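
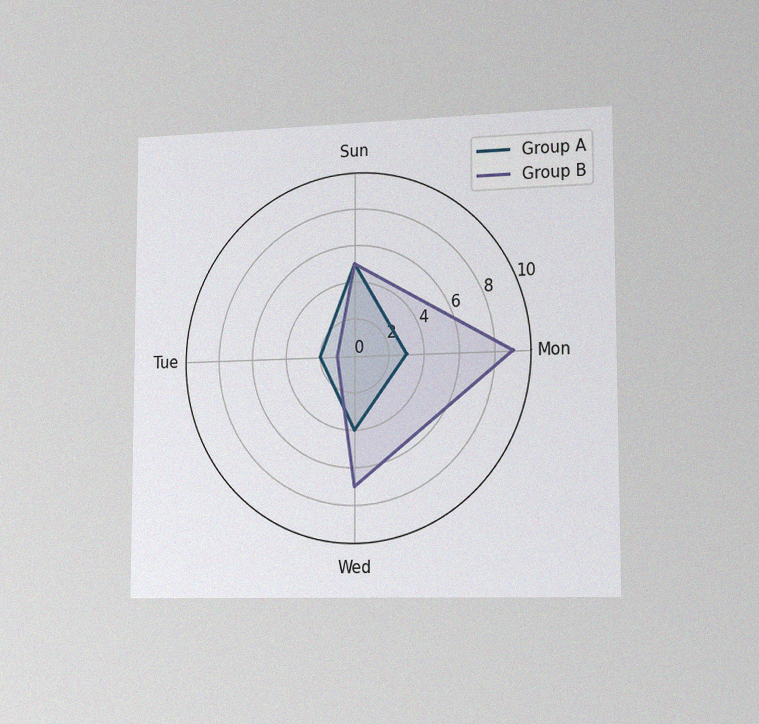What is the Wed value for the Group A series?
The chart is viewed slightly from the right, with some photo noise. On the Wed axis, Group A reaches 4.

4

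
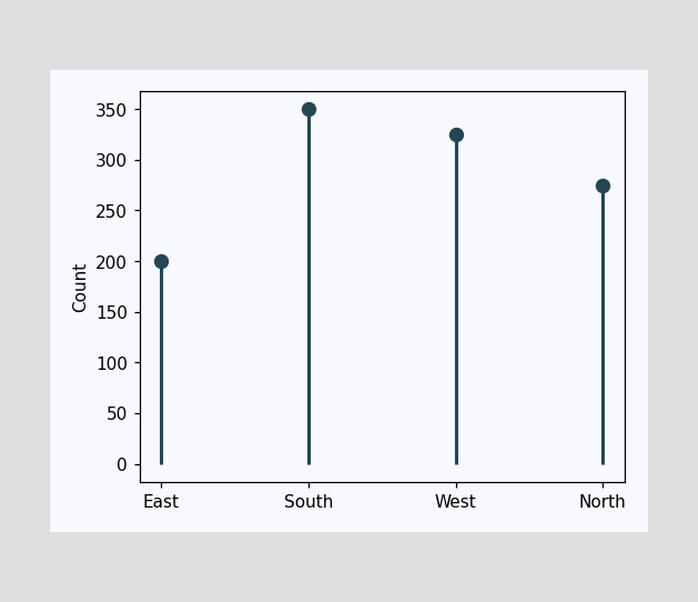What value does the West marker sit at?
The West marker sits at 325.

325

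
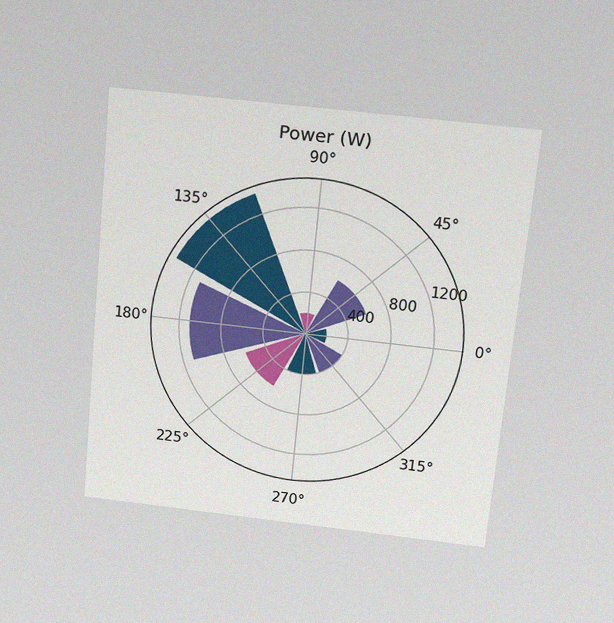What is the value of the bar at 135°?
1400W

The chart is tilted about 5° clockwise and viewed slightly from above, with some photo noise. The bar at 135° reaches 1400W on the radial axis.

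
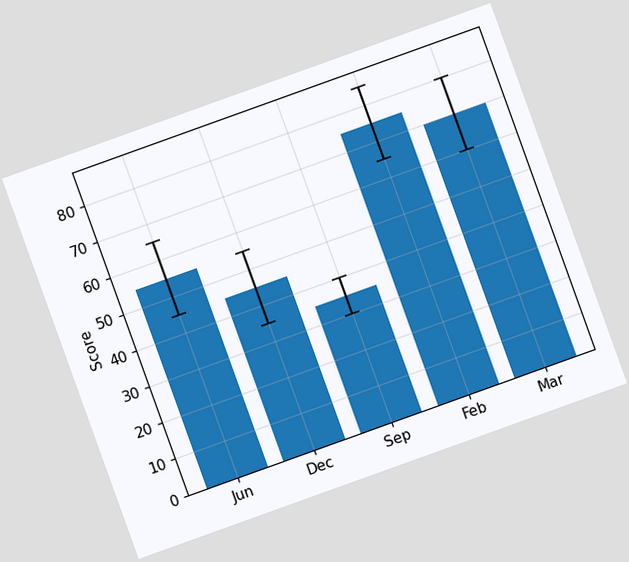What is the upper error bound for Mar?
The chart is tilted about 20° counter-clockwise. The Mar bar's upper whisker reaches 80.

80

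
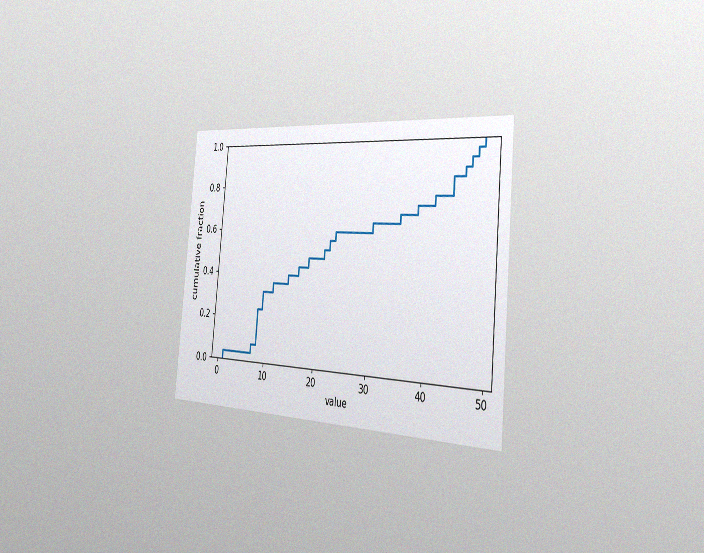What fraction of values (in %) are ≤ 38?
The chart is tilted about 5° clockwise and viewed slightly from the right, with some photo noise. At x=38 the ECDF step is at 72%.

72%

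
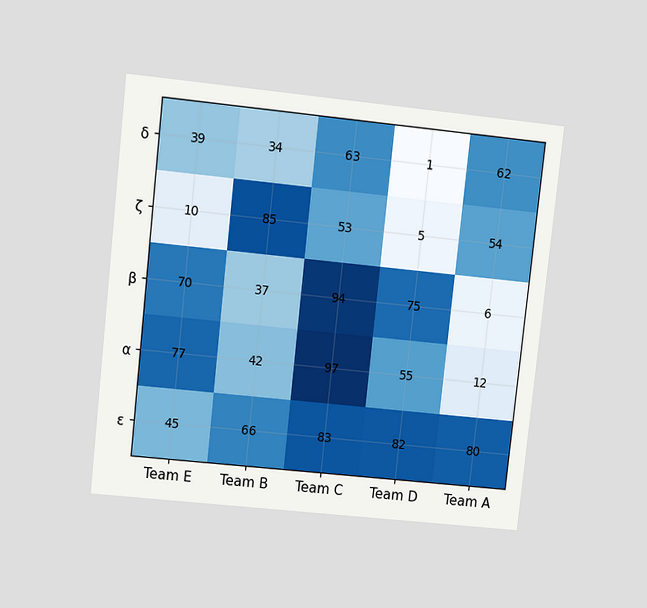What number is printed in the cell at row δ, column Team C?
63

The chart is tilted about 6° clockwise and viewed at a slight angle. The (δ, Team C) cell reads 63.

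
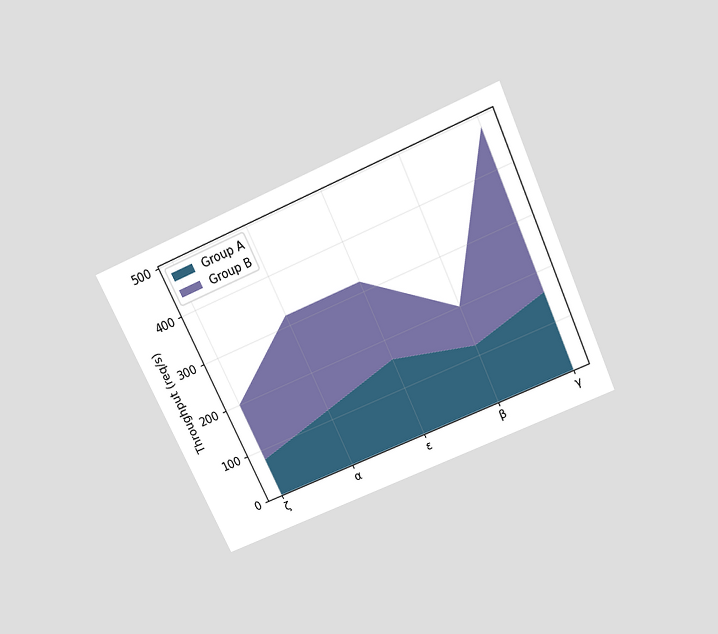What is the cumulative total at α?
The chart is tilted about 25° counter-clockwise and viewed slightly from above. The stacked total at α reaches 320req/s.

320req/s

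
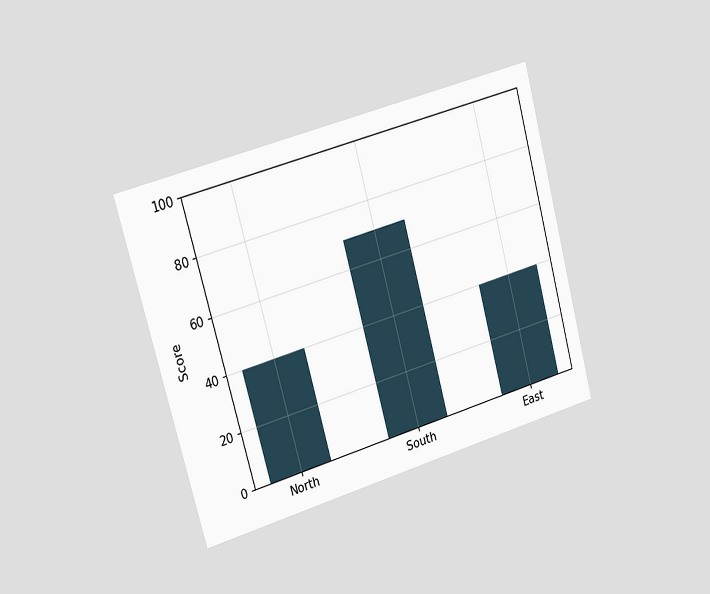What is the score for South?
The chart is tilted about 15° counter-clockwise and viewed slightly from the left. Reading along the chart's y-axis, the South bar reaches 70.

70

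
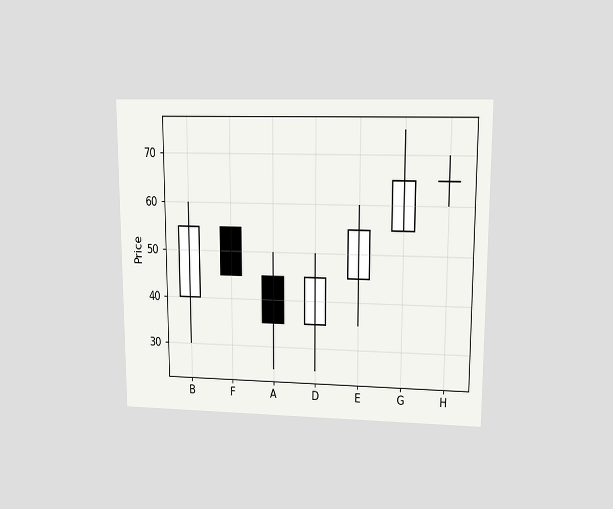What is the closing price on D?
The chart is viewed at a slight angle. The D candle closes at 45.

45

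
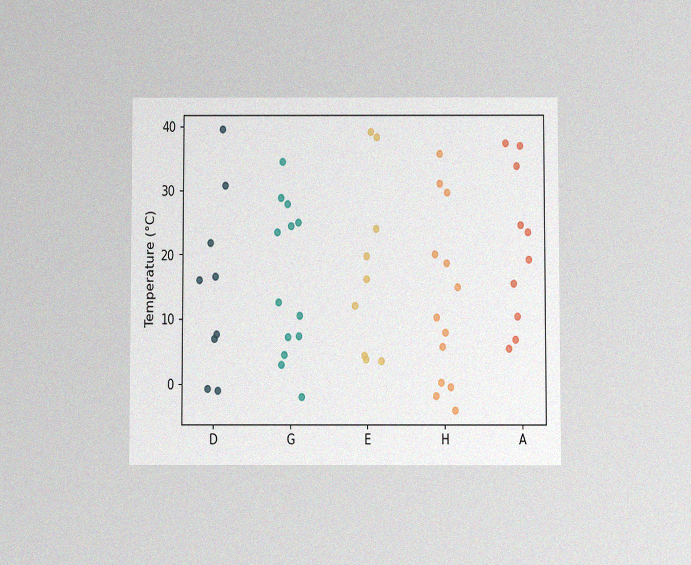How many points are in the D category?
9

The chart is viewed slightly from below, with some photo noise. Counting the markers in the D column gives 9.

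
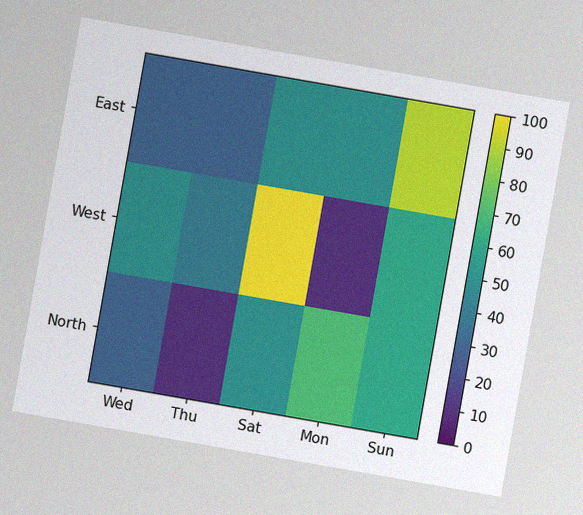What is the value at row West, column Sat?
100

The chart is tilted about 10° clockwise, with some photo noise. Matching cell (West, Sat) against the colorbar gives 100.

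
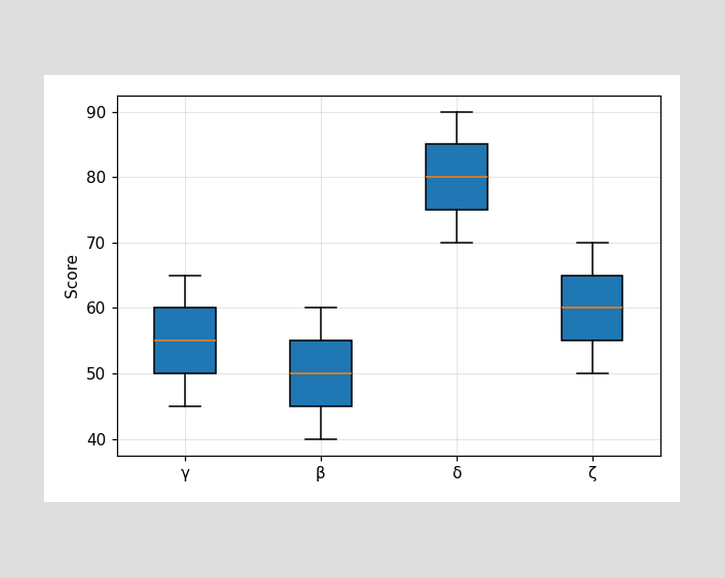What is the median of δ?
80

The median line in the δ box sits at 80.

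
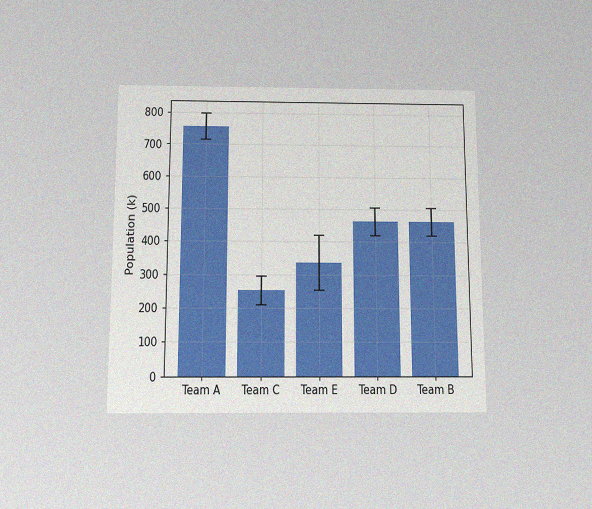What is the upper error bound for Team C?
294k

The chart is viewed slightly from below, with some photo noise. The Team C bar's upper whisker reaches 294k.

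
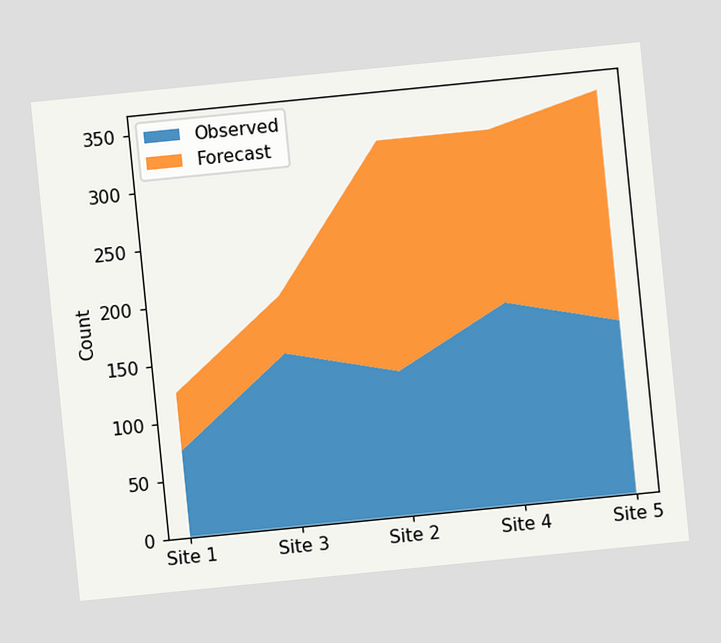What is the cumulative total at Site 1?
125

The chart is tilted about 6° counter-clockwise. The stacked total at Site 1 reaches 125.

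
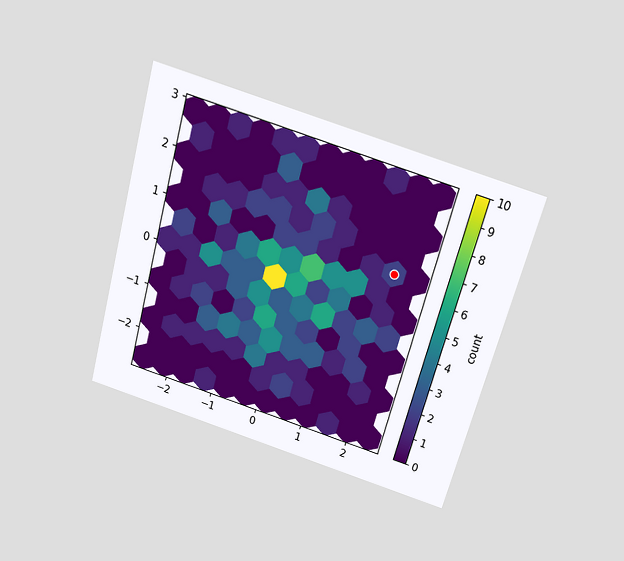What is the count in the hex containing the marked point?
The chart is tilted about 15° clockwise and viewed slightly from above. The marked hex reads 2 on the colorbar.

2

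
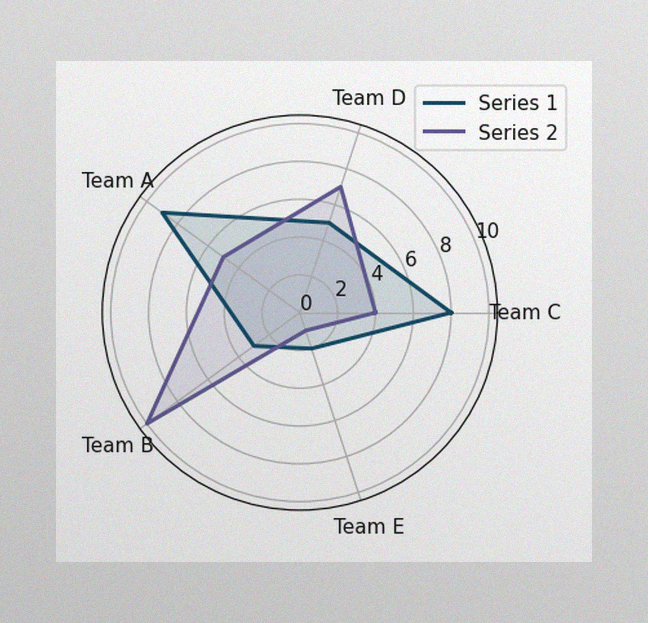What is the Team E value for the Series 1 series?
2

The image has some photo noise and uneven lighting. On the Team E axis, Series 1 reaches 2.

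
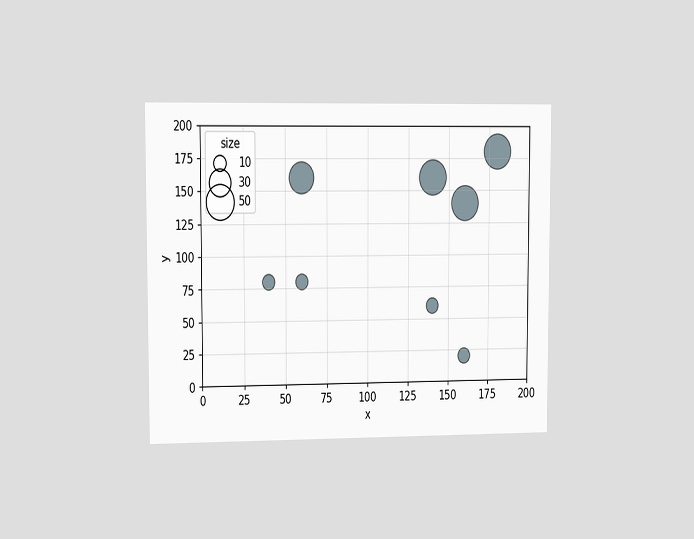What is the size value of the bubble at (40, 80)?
The chart is viewed slightly from the left. Matching the bubble at (40, 80) against the size legend gives 10.

10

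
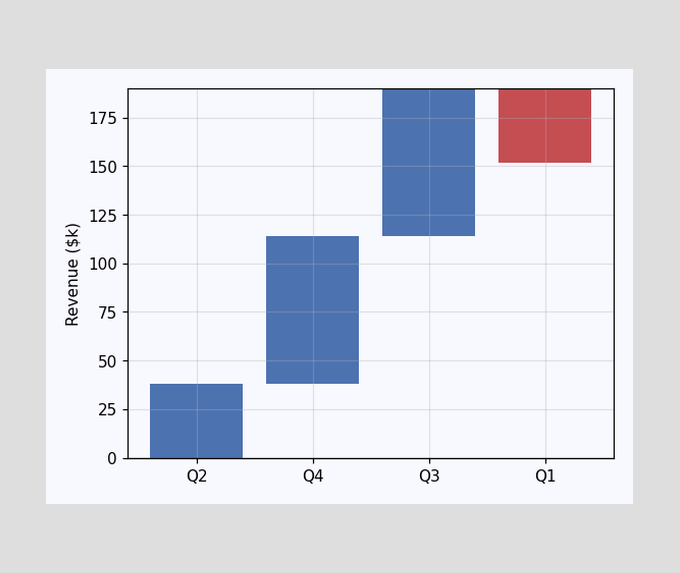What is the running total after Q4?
$114k

After Q4 the running total reaches $114k.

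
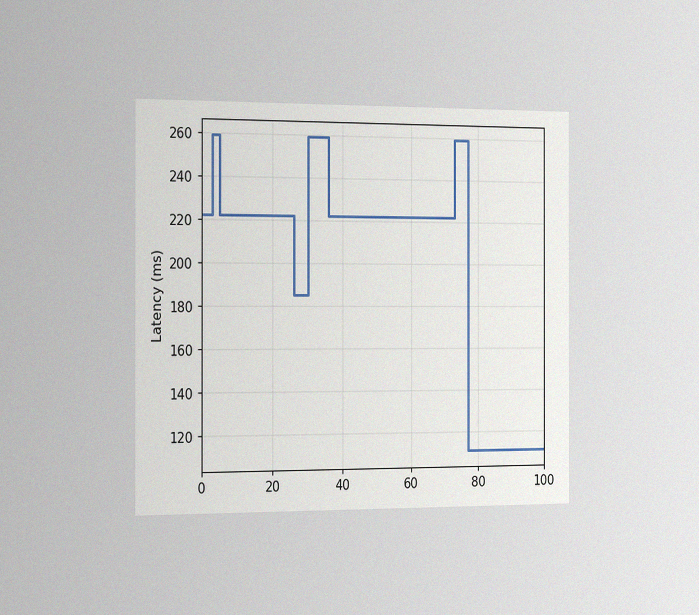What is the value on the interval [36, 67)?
The chart is viewed slightly from the left, with some photo noise. On [36, 67) the step sits at 222ms.

222ms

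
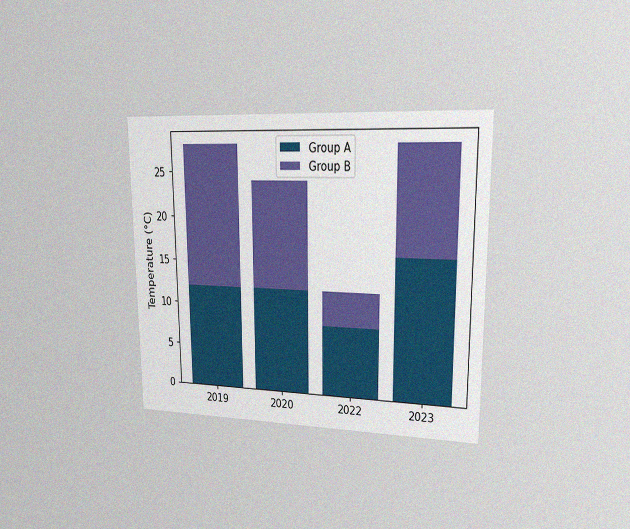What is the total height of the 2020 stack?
The chart is viewed slightly from the right, with some photo noise. The 2020 stack's top reaches 24°C on the y-axis.

24°C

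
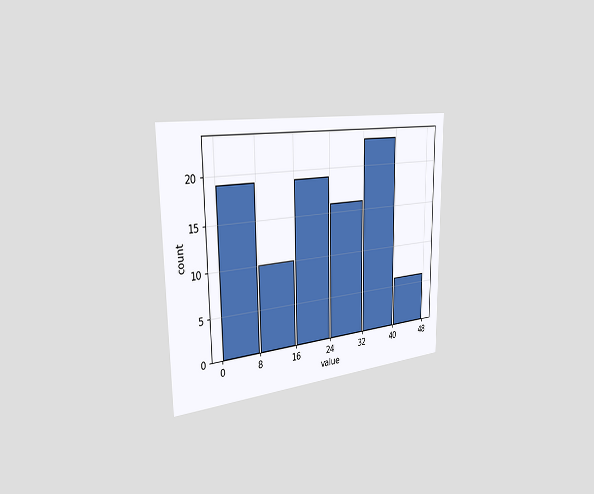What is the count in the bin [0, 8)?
The chart is viewed slightly from the left. The [0, 8) bin has height 19.

19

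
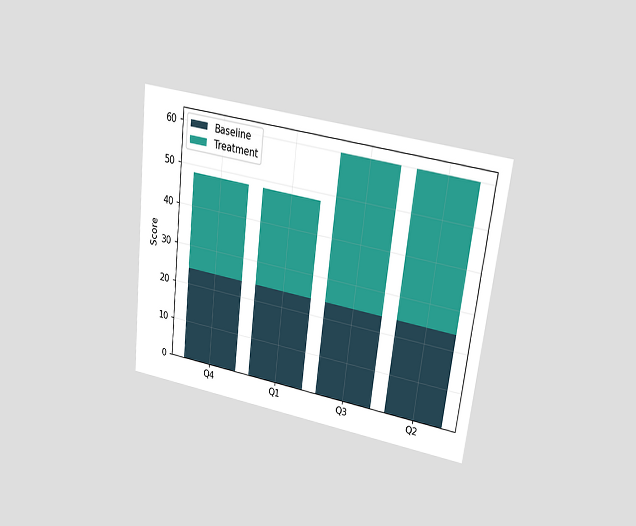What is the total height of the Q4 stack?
The chart is tilted about 7° clockwise and viewed at a slight angle. The Q4 stack's top reaches 48 on the y-axis.

48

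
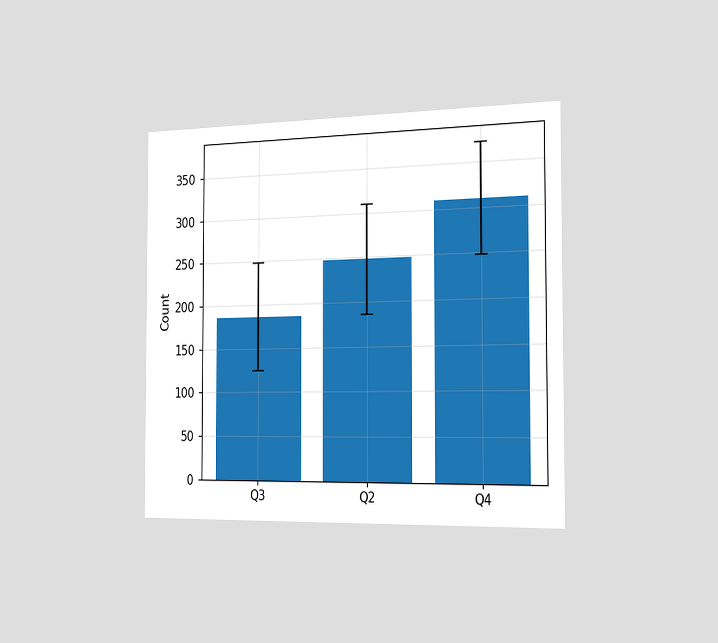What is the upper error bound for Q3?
The chart is viewed slightly from the right. The Q3 bar's upper whisker reaches 248.

248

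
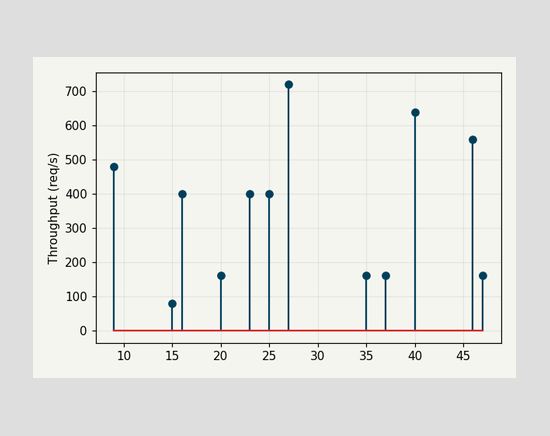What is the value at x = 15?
The stem at x=15 reaches 80req/s.

80req/s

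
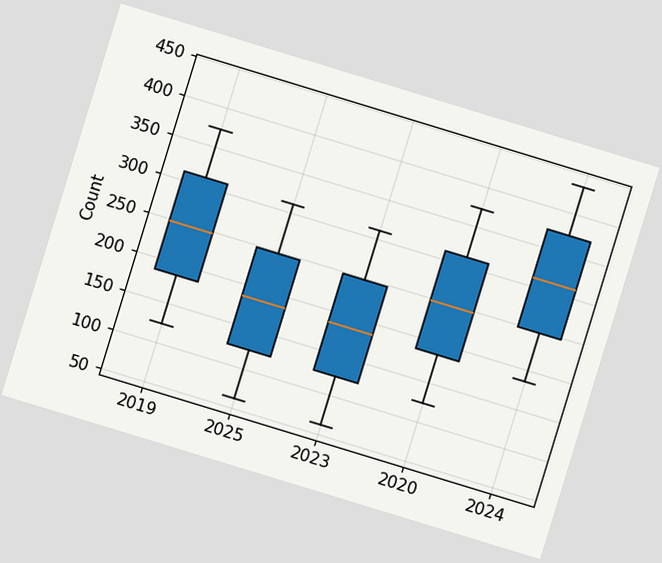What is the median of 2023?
186

The chart is tilted about 17° clockwise. The median line in the 2023 box sits at 186.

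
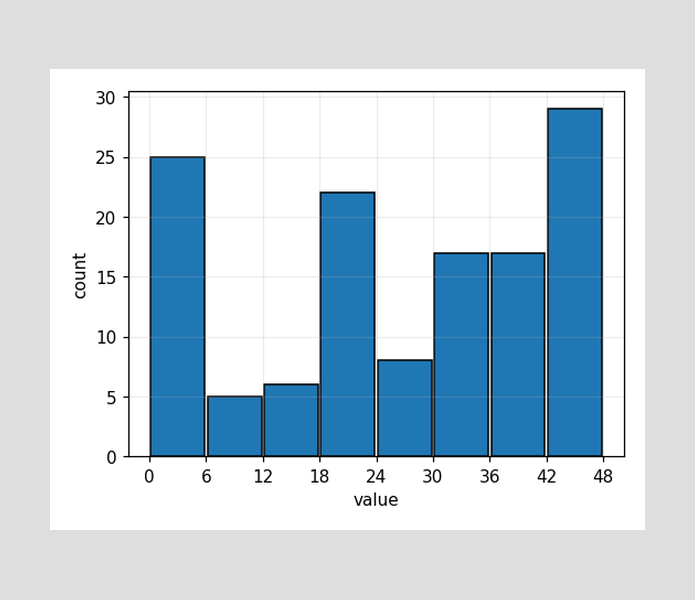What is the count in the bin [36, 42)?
The [36, 42) bin has height 17.

17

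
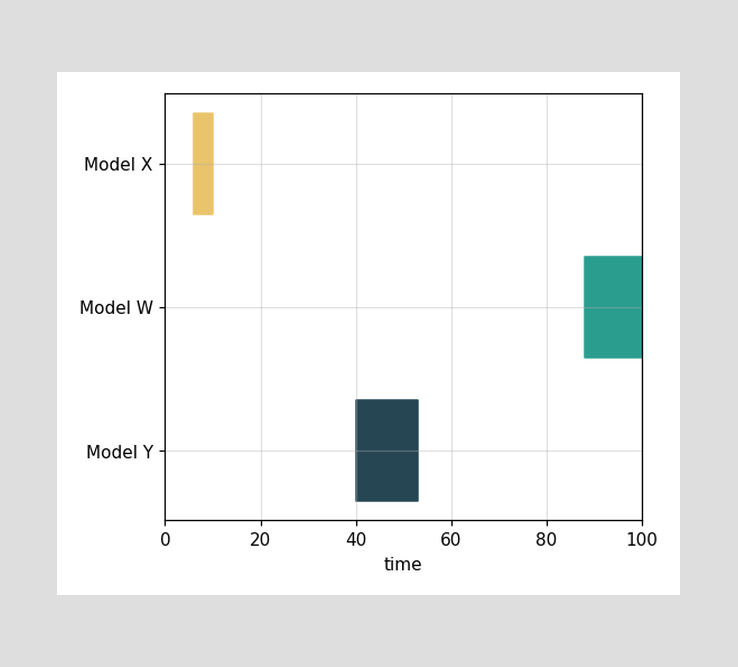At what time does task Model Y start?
40

The Model Y bar begins at t=40.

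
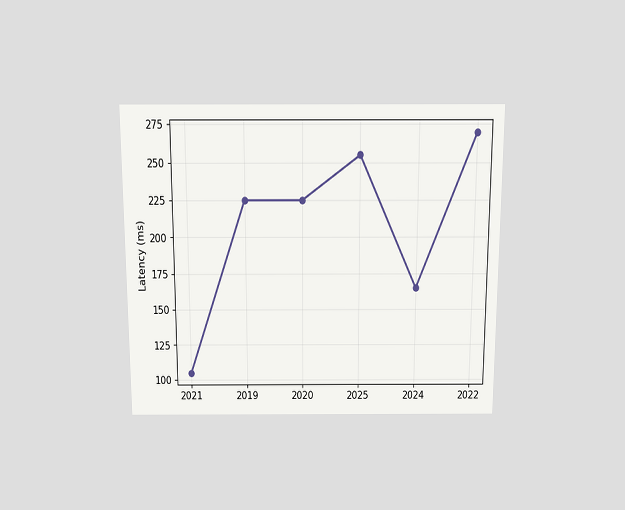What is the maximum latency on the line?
The chart is viewed slightly from above. The highest point is at 2022, and reading across to the y-axis gives 270ms.

270ms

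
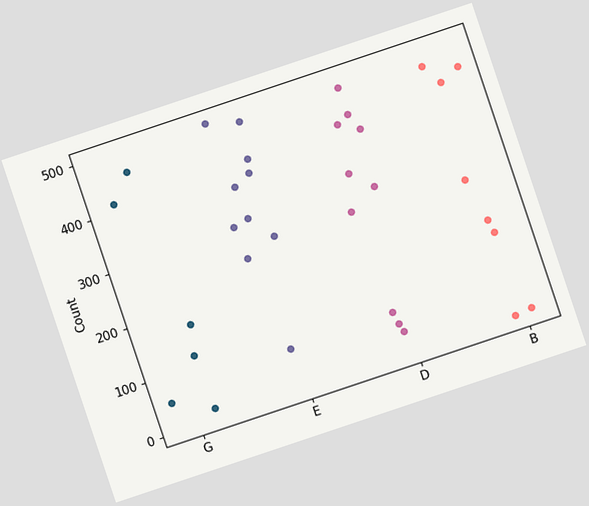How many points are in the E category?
The chart is tilted about 19° counter-clockwise. Counting the markers in the E column gives 10.

10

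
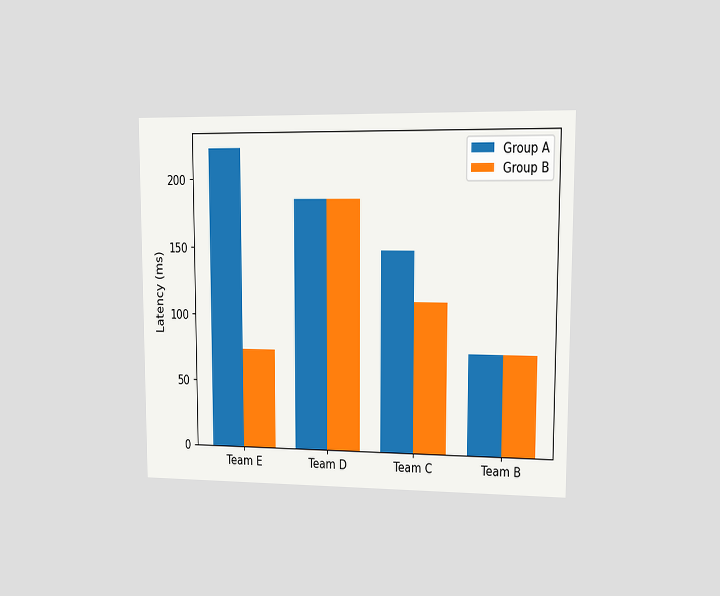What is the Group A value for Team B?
The chart is viewed at a slight angle. The Group A bar at Team B reaches 74ms on the y-axis.

74ms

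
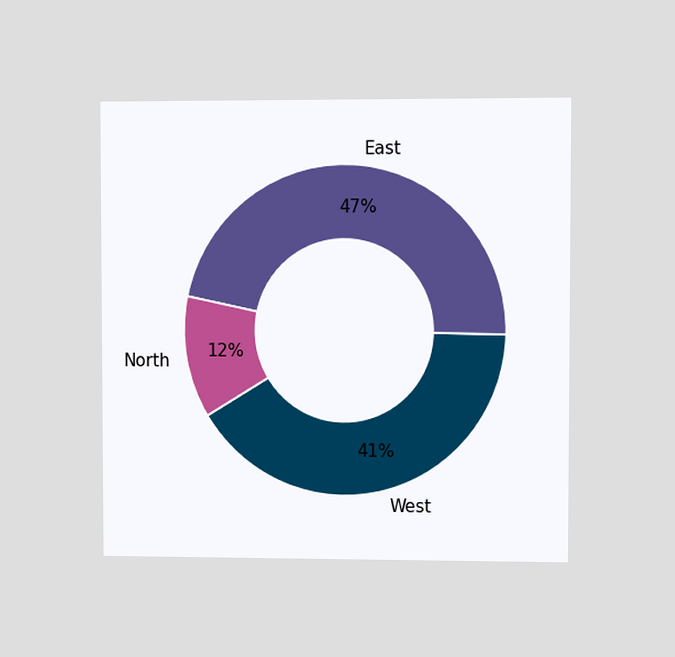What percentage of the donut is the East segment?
47%

The chart is viewed at a slight angle. The East segment takes up 47% of the ring.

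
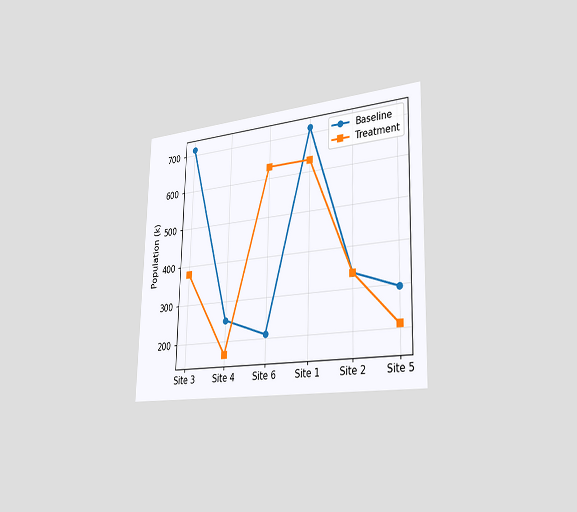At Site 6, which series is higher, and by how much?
Treatment, by 420k

The chart is viewed slightly from the right. At Site 6, Treatment sits above the other line by 420k.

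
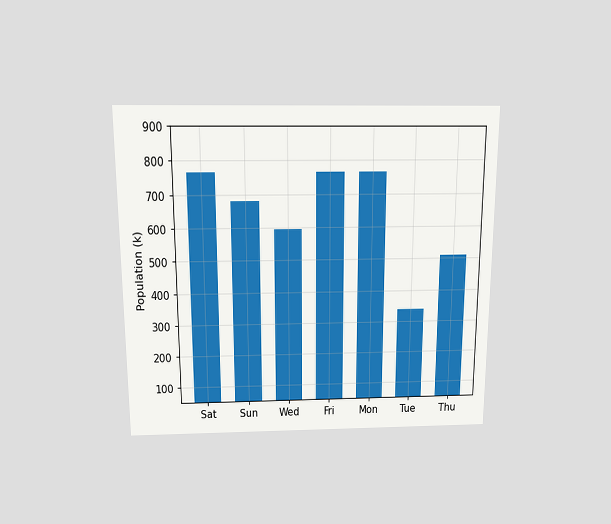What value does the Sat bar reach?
765k

The chart is viewed slightly from above. Reading along the chart's y-axis, the Sat bar reaches 765k.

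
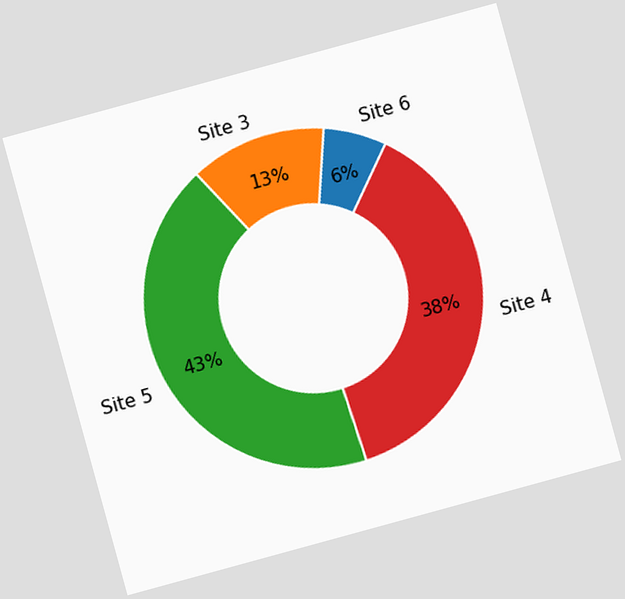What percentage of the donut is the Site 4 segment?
The chart is tilted about 15° counter-clockwise. The Site 4 segment takes up 38% of the ring.

38%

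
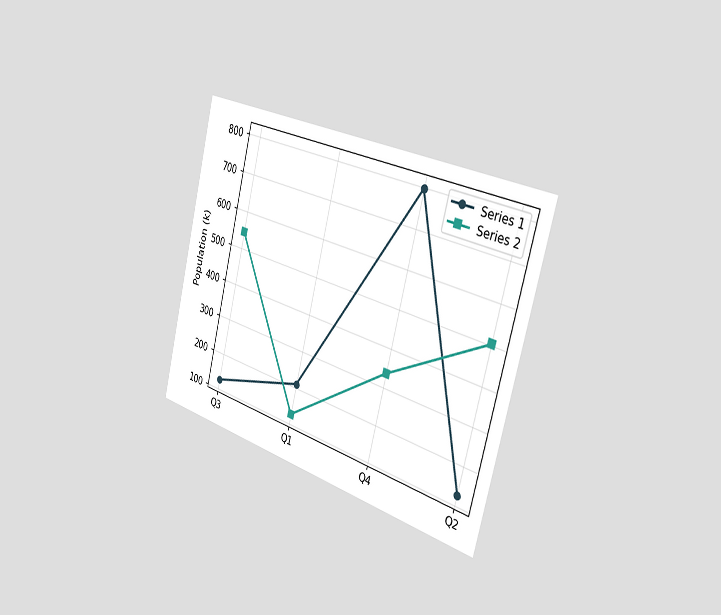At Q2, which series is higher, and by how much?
The chart is tilted about 15° clockwise and viewed slightly from the right. At Q2, Series 2 sits above the other line by 378k.

Series 2, by 378k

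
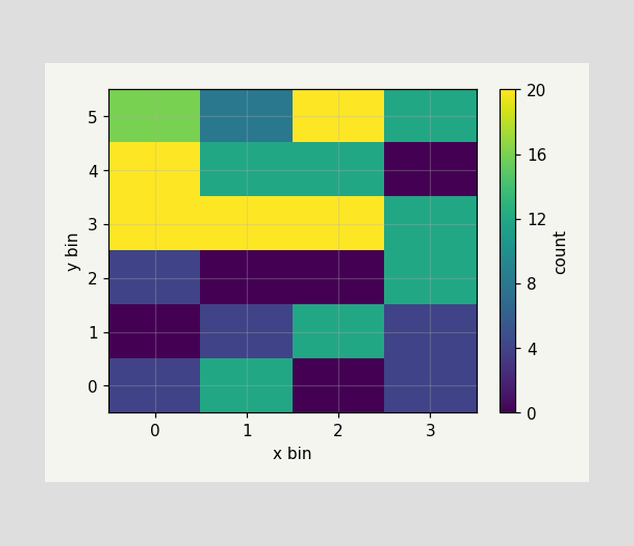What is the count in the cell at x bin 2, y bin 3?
Matching the cell (2, 3) against the colorbar gives 20.

20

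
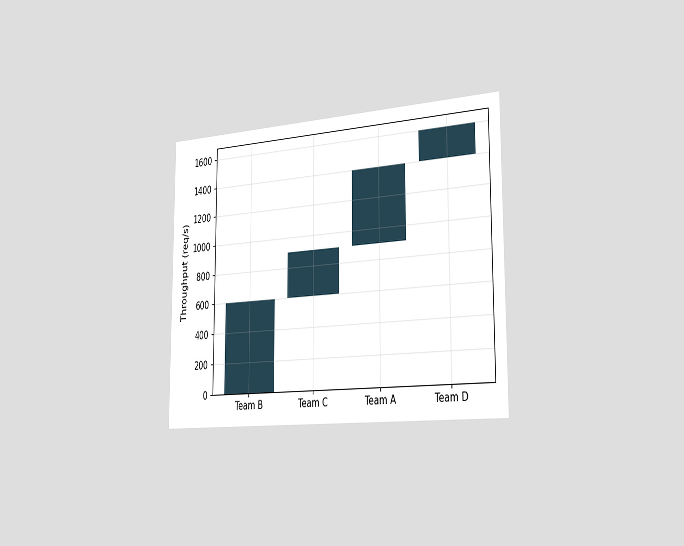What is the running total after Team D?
The chart is viewed slightly from the right. After Team D the running total reaches 1600req/s.

1600req/s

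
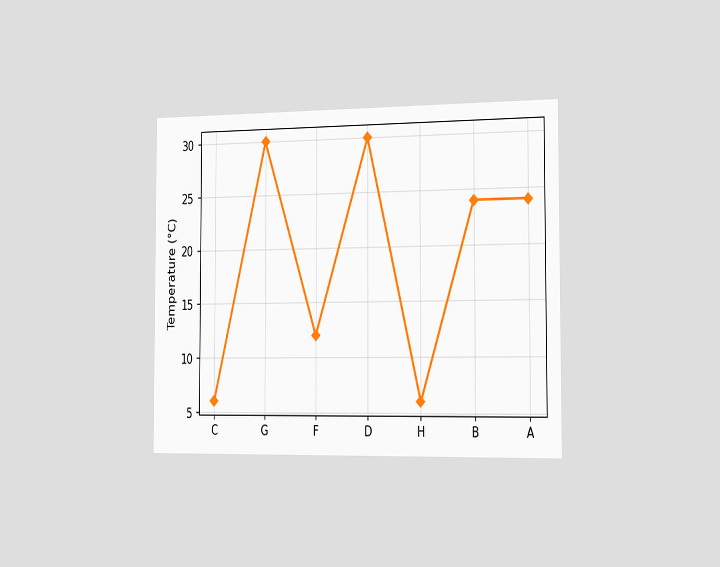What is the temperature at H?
6°C

The chart is viewed slightly from the right. At H, the line is at 6°C.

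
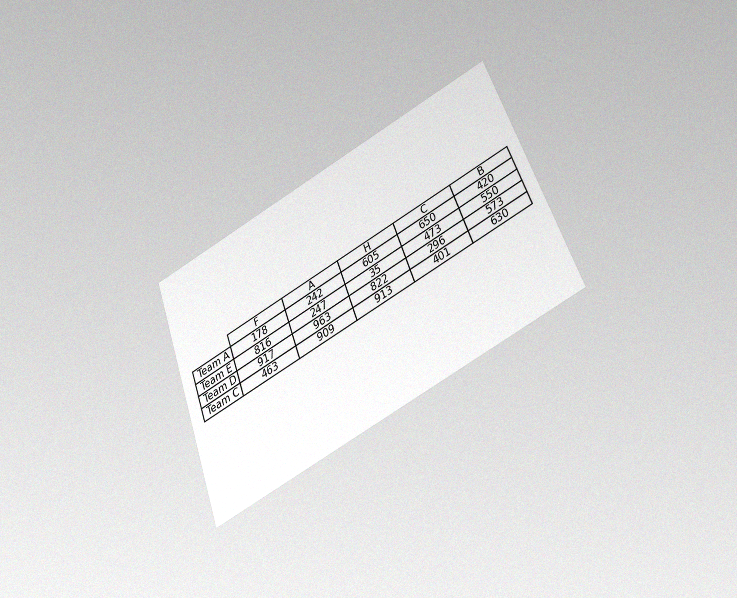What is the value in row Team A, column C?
The chart is tilted about 21° counter-clockwise and viewed slightly from below, with some photo noise. The (Team A, C) cell reads 650.

650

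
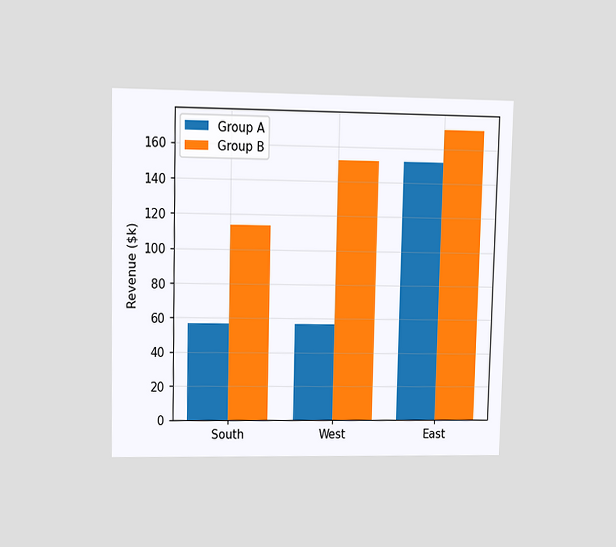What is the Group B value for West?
The chart is viewed at a slight angle. The Group B bar at West reaches $152k on the y-axis.

$152k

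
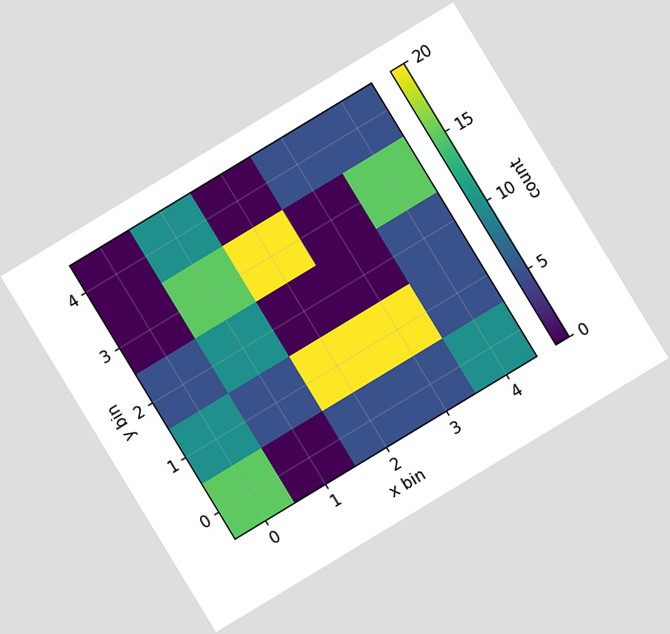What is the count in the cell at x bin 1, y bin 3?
The chart is tilted about 31° counter-clockwise. Matching the cell (1, 3) against the colorbar gives 15.

15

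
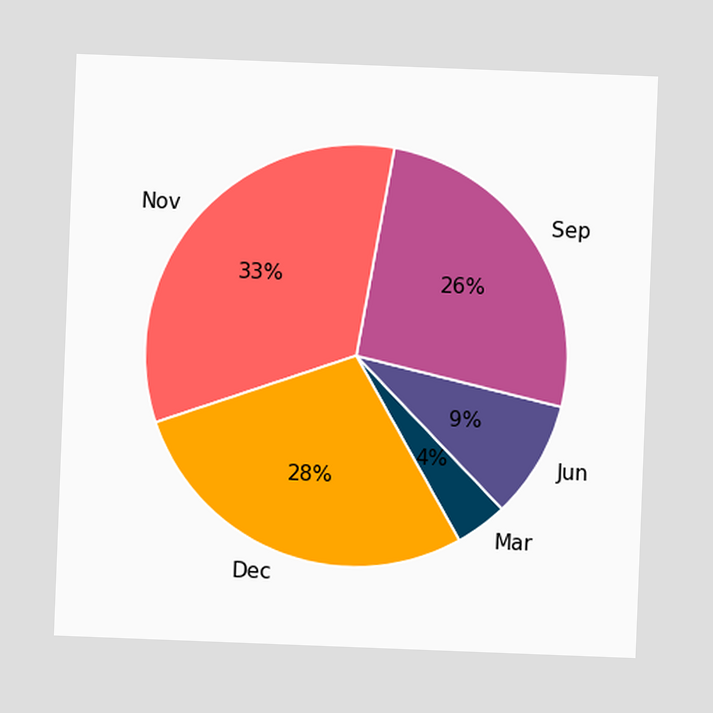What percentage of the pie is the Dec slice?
28%

The chart is tilted about 2° clockwise. The Dec slice takes up 28% of the pie.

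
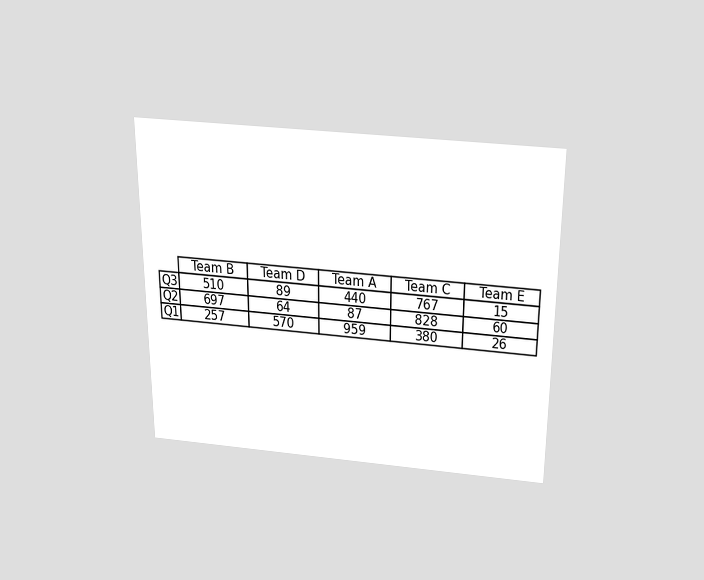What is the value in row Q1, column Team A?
The chart is viewed slightly from above. The (Q1, Team A) cell reads 959.

959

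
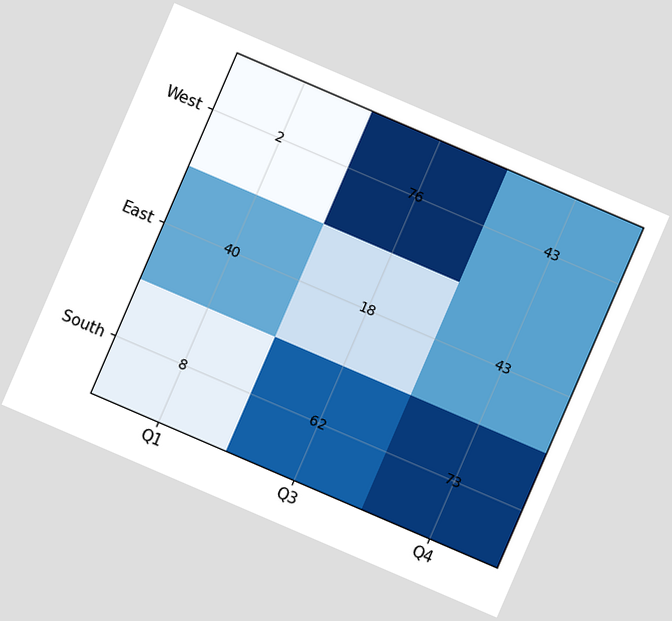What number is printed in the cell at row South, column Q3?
The chart is tilted about 23° clockwise. The (South, Q3) cell reads 62.

62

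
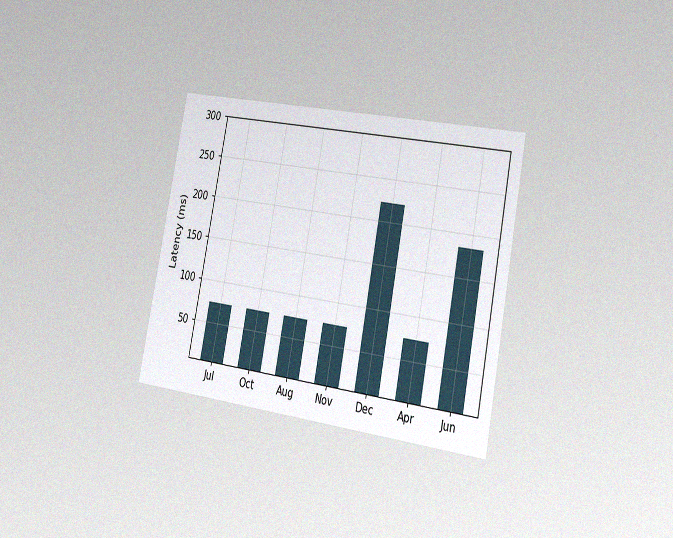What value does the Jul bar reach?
74ms

The chart is tilted about 11° clockwise and viewed slightly from the right, with some photo noise. Reading along the chart's y-axis, the Jul bar reaches 74ms.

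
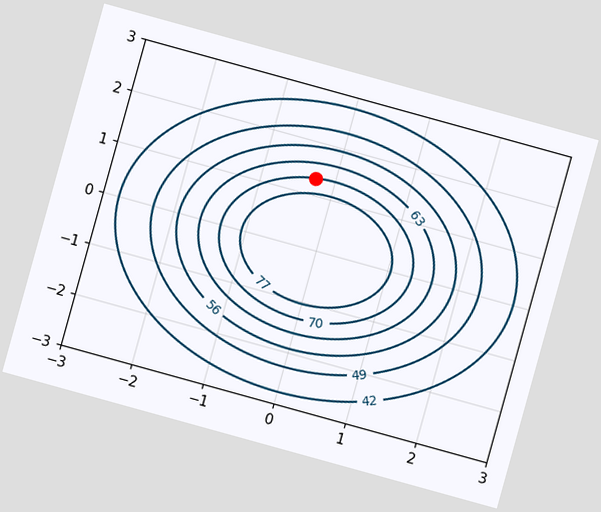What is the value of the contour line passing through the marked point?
70

The chart is tilted about 15° clockwise. The marked point sits on the contour labelled 70.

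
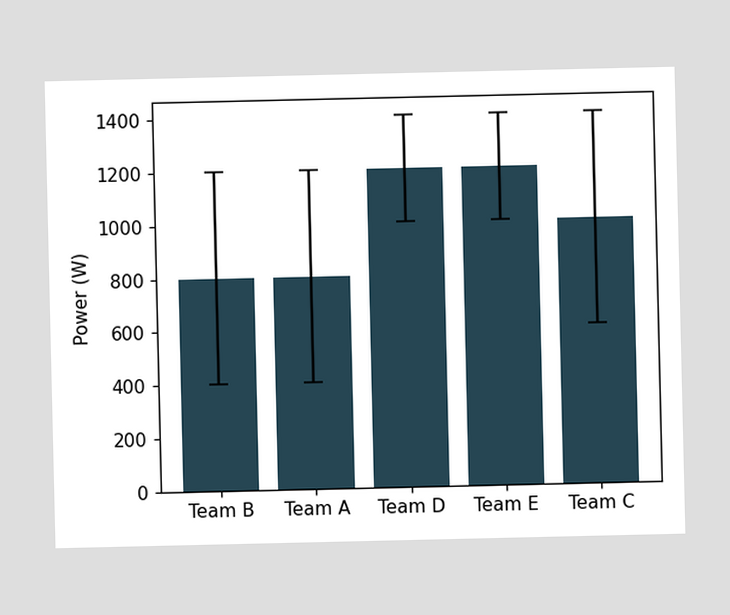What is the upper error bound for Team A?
The Team A bar's upper whisker reaches 1200W.

1200W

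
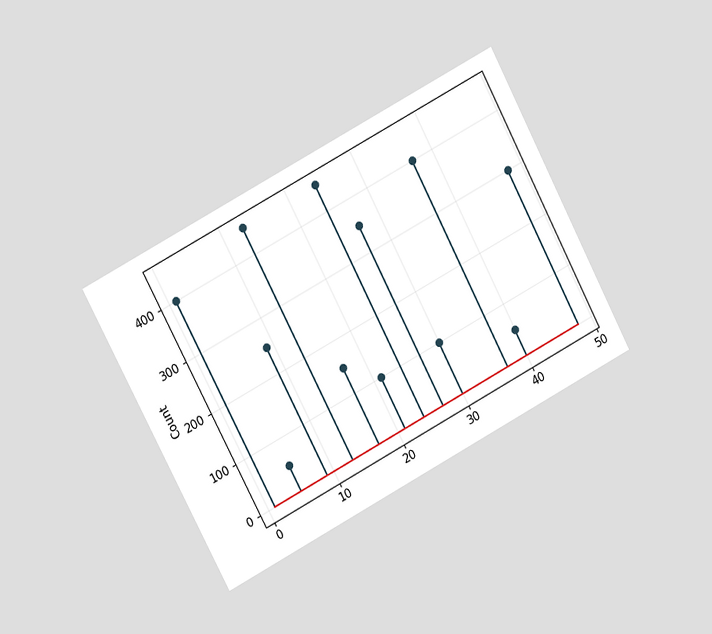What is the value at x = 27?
350

The chart is tilted about 28° counter-clockwise and viewed at a slight angle. The stem at x=27 reaches 350.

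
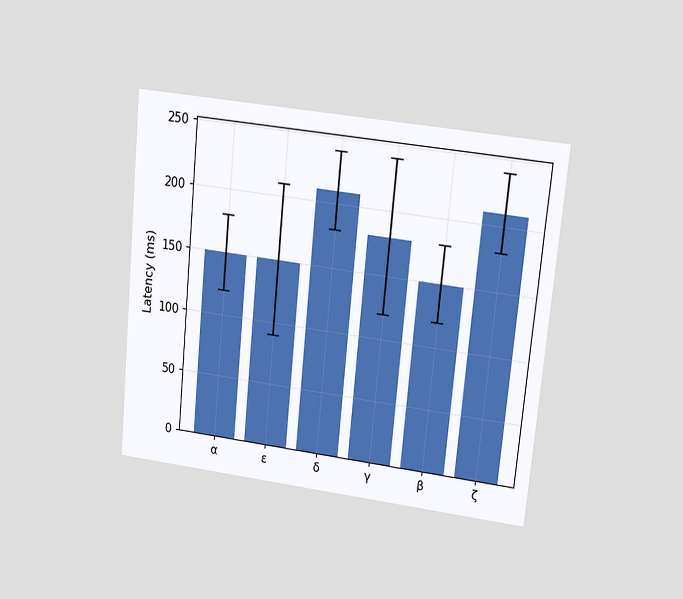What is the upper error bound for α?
180ms

The chart is tilted about 5° clockwise and viewed at a slight angle. The α bar's upper whisker reaches 180ms.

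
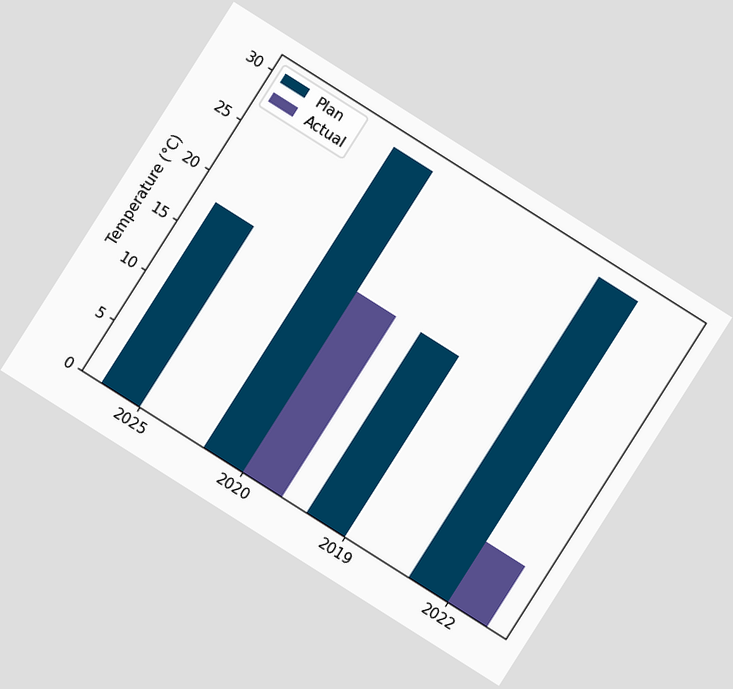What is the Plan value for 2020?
30°C

The chart is tilted about 32° clockwise. The Plan bar at 2020 reaches 30°C on the y-axis.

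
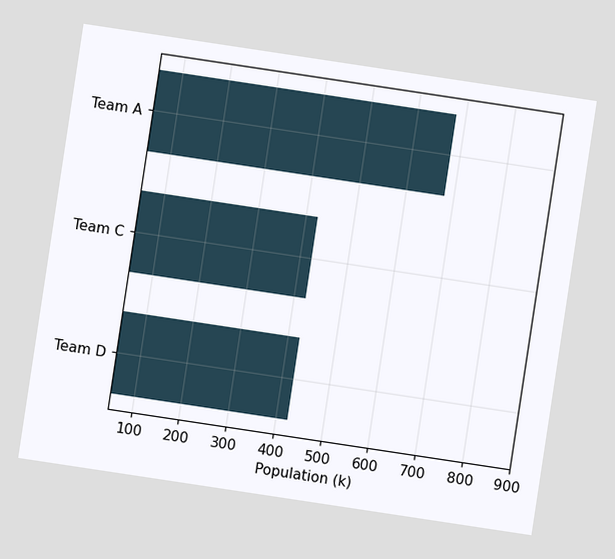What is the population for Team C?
The chart is tilted about 9° clockwise. Reading along the chart's x-axis, the Team C bar reaches 425k.

425k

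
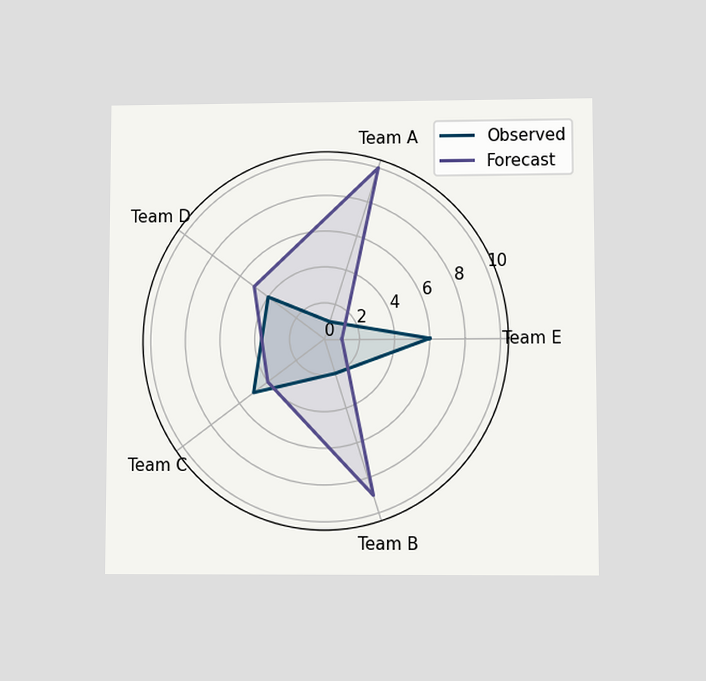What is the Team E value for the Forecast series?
1

The chart is viewed at a slight angle. On the Team E axis, Forecast reaches 1.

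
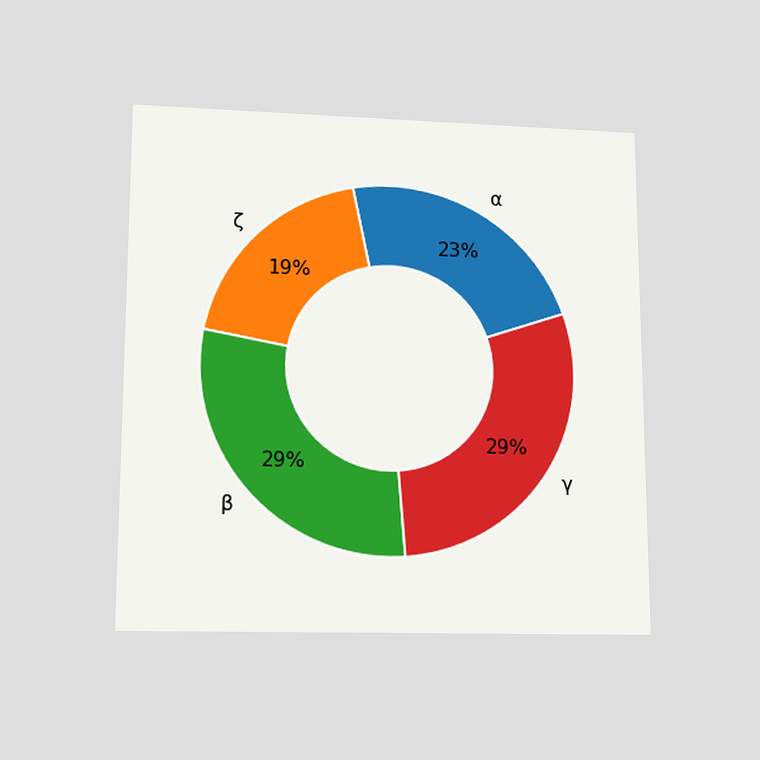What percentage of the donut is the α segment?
The chart is viewed slightly from below. The α segment takes up 23% of the ring.

23%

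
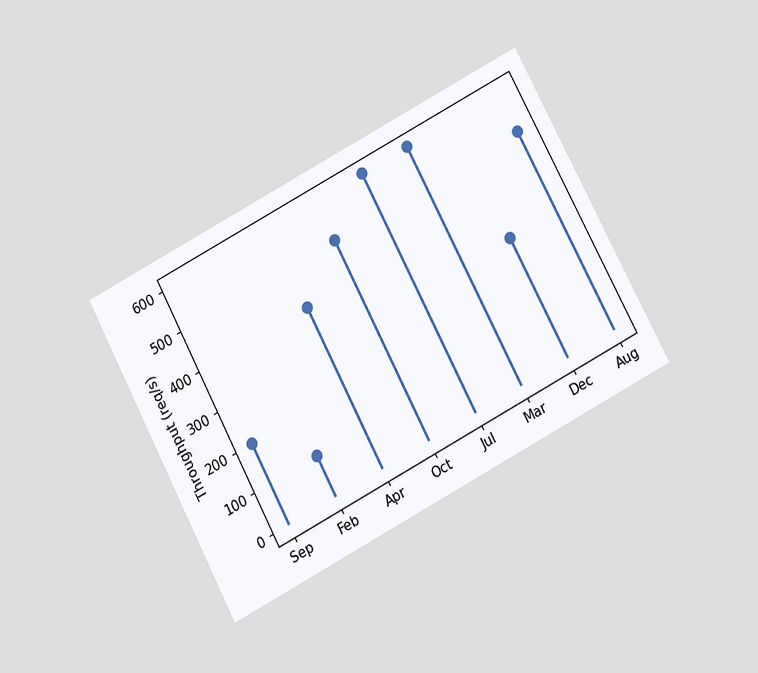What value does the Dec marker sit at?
The chart is tilted about 28° counter-clockwise and viewed at a slight angle. The Dec marker sits at 300req/s.

300req/s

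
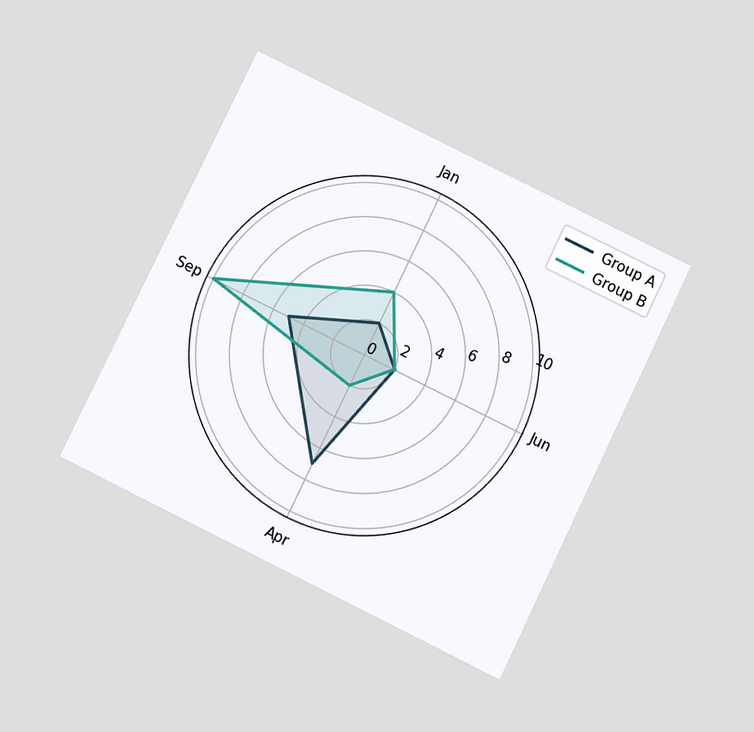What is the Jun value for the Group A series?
The chart is tilted about 26° clockwise and viewed slightly from below. On the Jun axis, Group A reaches 2.

2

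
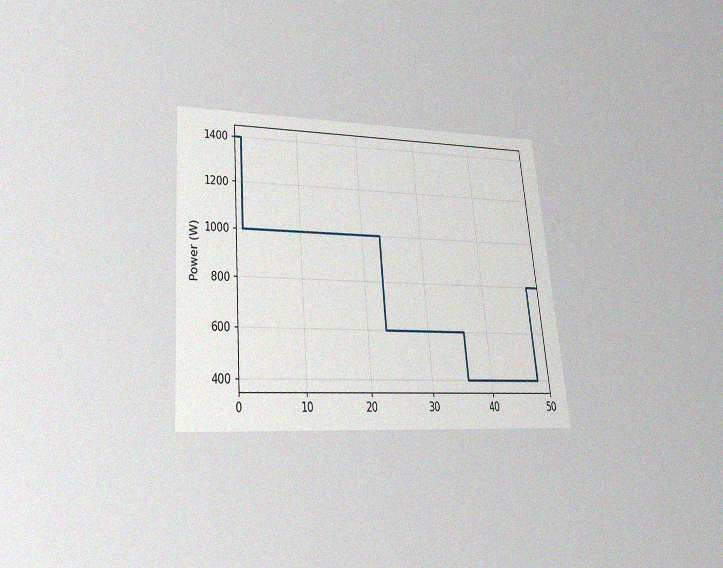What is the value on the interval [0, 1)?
The chart is tilted about 5° counter-clockwise and viewed slightly from below, with some photo noise. On [0, 1) the step sits at 1400W.

1400W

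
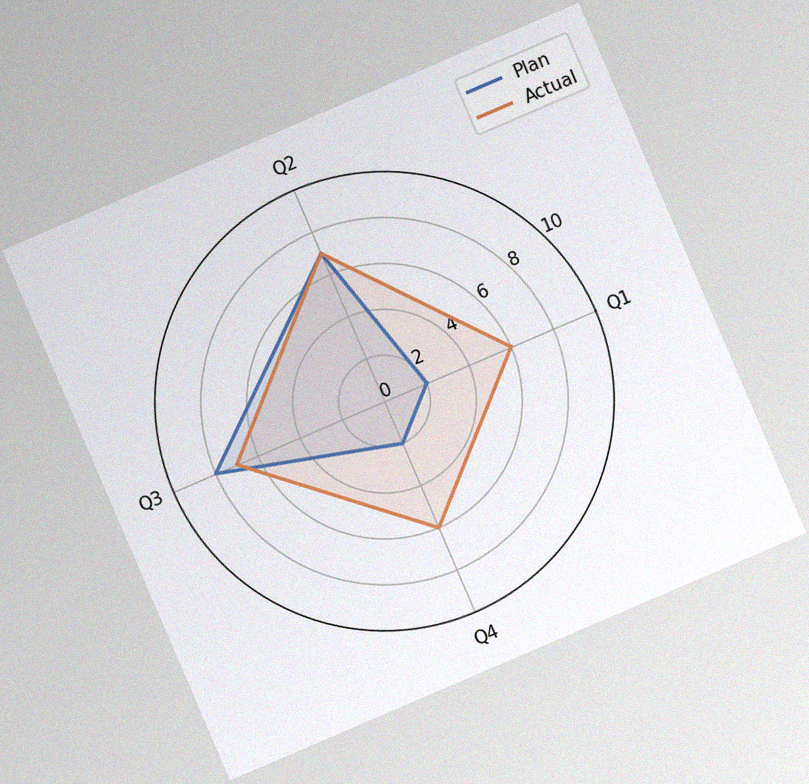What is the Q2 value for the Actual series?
7

The chart is tilted about 23° counter-clockwise, with some photo noise. On the Q2 axis, Actual reaches 7.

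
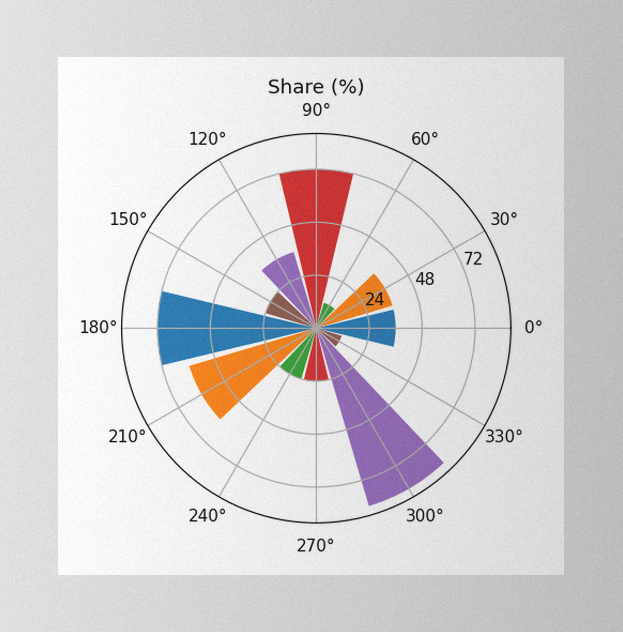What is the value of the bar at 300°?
The image has some photo noise and uneven lighting. The bar at 300° reaches 84% on the radial axis.

84%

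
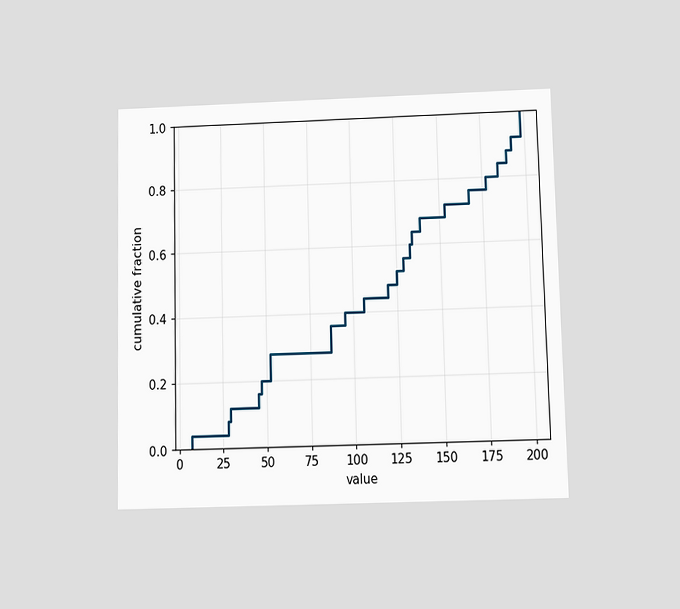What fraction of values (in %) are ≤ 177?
The chart is viewed slightly from below. At x=177 the ECDF step is at 80%.

80%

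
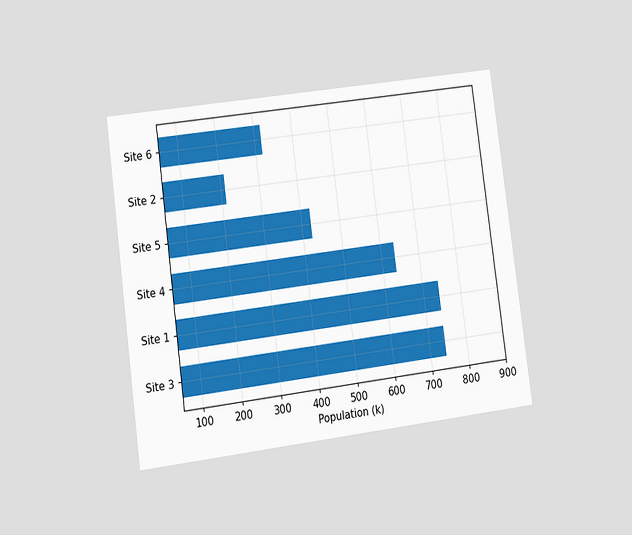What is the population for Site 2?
The chart is tilted about 7° counter-clockwise and viewed at a slight angle. Reading along the chart's x-axis, the Site 2 bar reaches 212k.

212k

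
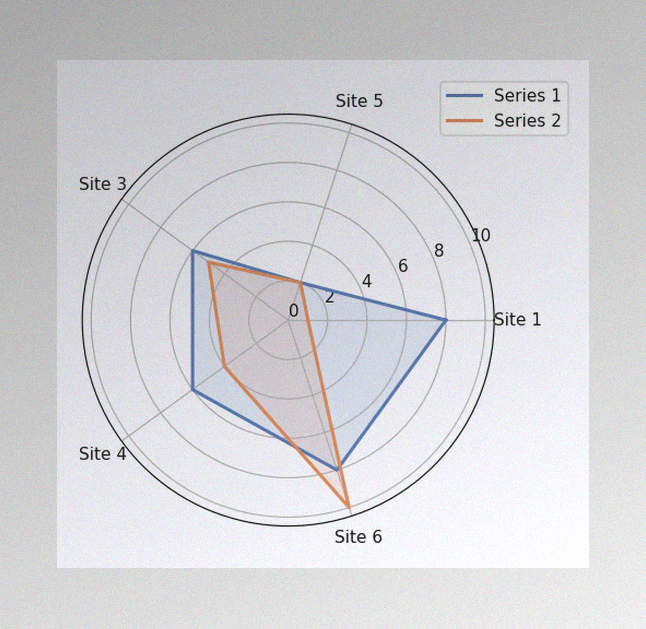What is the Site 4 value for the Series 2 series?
The image has some photo noise and uneven lighting. On the Site 4 axis, Series 2 reaches 4.

4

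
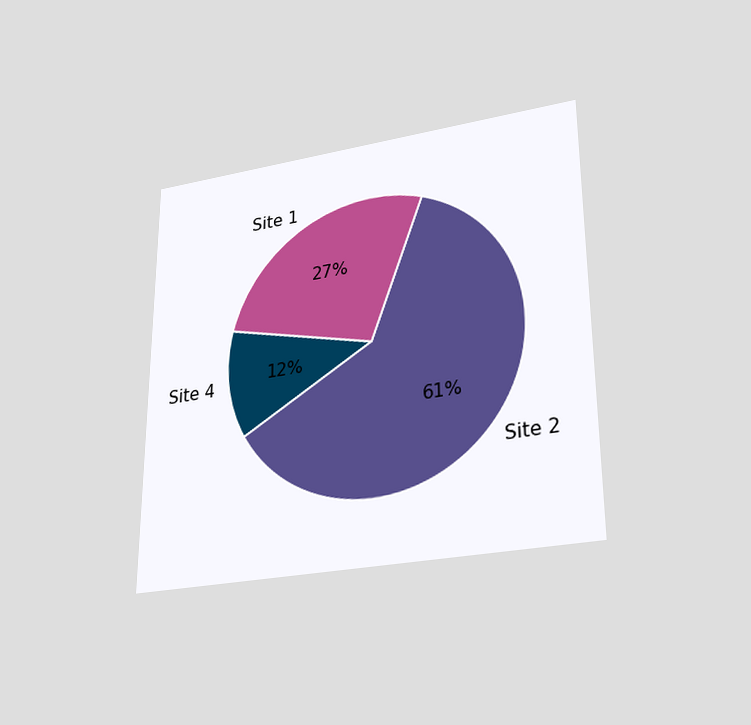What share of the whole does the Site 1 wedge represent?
The chart is viewed slightly from below. The Site 1 slice takes up 27% of the pie.

27%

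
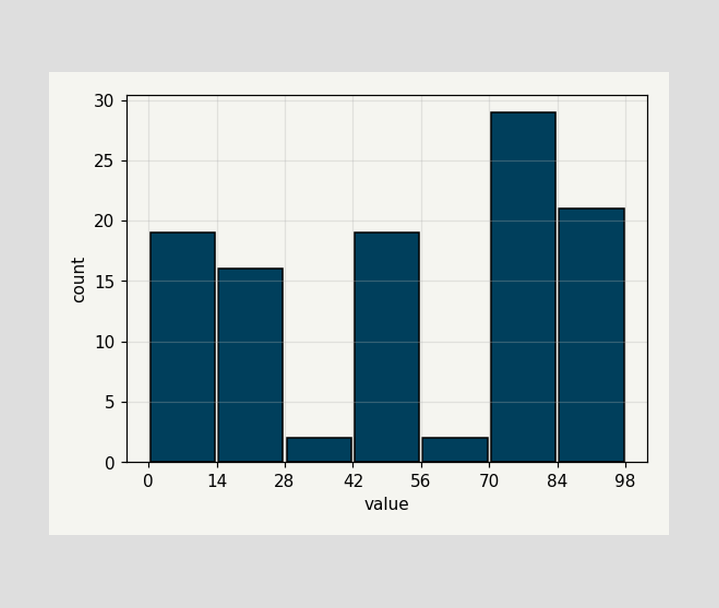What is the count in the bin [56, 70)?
The [56, 70) bin has height 2.

2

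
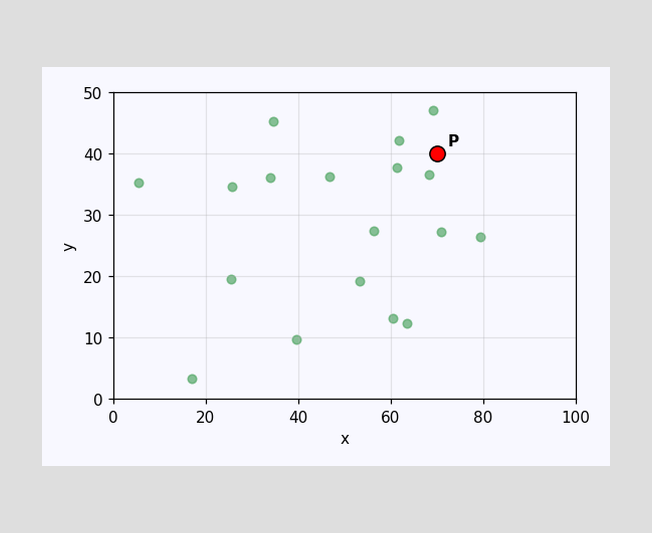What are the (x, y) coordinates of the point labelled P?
Following the gridlines from P to each axis, P sits at (70, 40).

(70, 40)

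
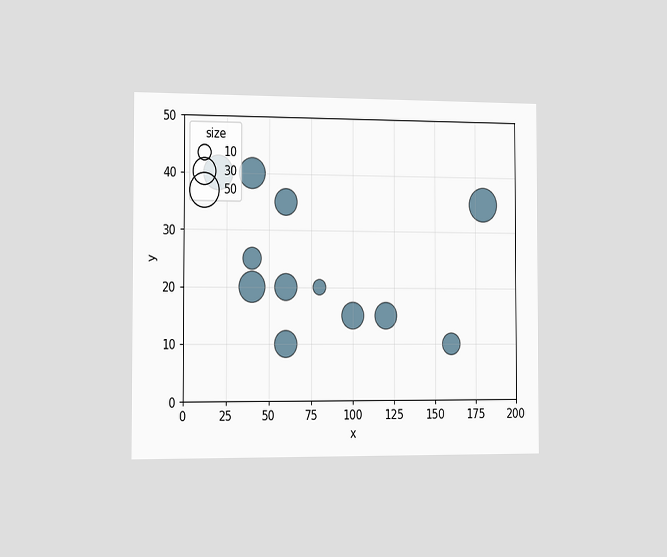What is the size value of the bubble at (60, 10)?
30

The chart is viewed slightly from the left. Matching the bubble at (60, 10) against the size legend gives 30.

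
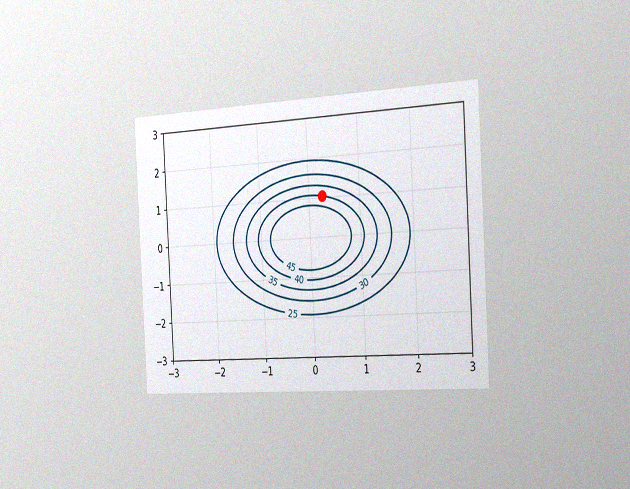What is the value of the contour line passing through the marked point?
The chart is tilted about 3° counter-clockwise and viewed slightly from the right, with some photo noise. The marked point sits on the contour labelled 40.

40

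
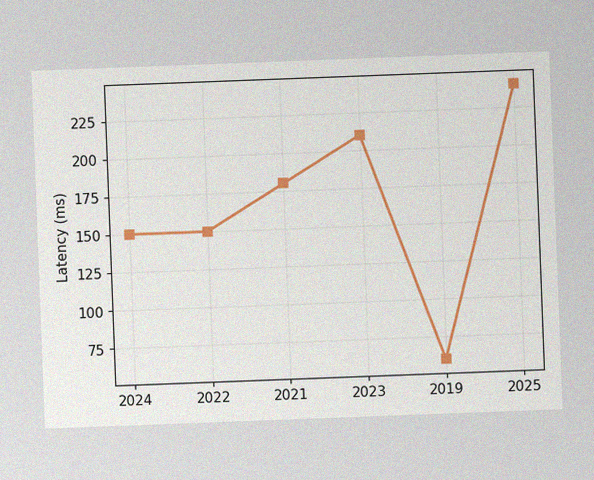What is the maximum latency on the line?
The chart is tilted about 2° counter-clockwise, with some photo noise. The highest point is at 2025, and reading across to the y-axis gives 240ms.

240ms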